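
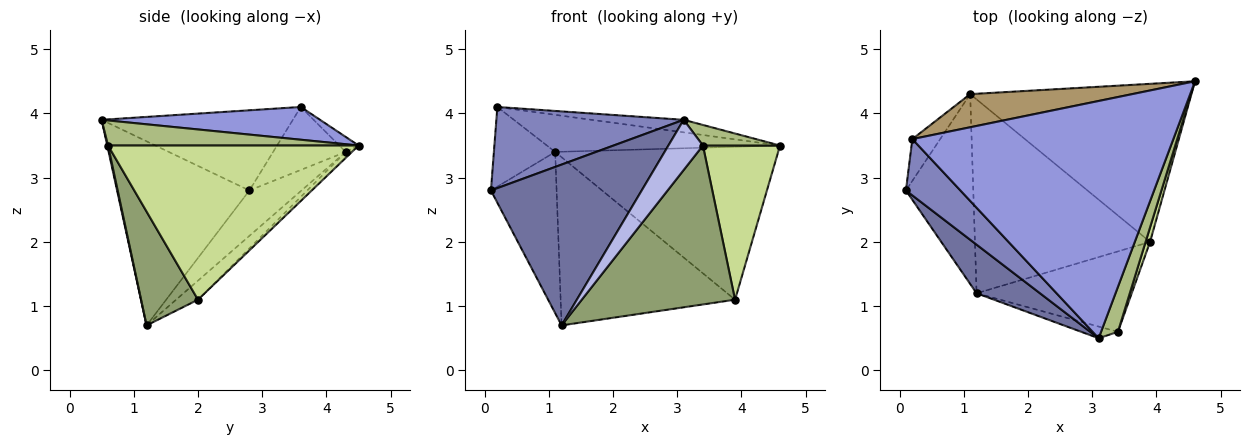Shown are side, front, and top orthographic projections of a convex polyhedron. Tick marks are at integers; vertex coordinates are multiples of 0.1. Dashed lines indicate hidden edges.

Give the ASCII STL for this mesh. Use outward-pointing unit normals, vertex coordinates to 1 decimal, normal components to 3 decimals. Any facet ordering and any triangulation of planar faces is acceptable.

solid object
 facet normal -0.643 -0.733 0.222
  outer loop
   vertex 1.2 1.2 0.7
   vertex 3.1 0.5 3.9
   vertex 0.1 2.8 2.8
  endloop
 endfacet
 facet normal -0.643 -0.629 0.437
  outer loop
   vertex 0.2 3.6 4.1
   vertex 0.1 2.8 2.8
   vertex 3.1 0.5 3.9
  endloop
 endfacet
 facet normal 0.124 0.052 0.991
  outer loop
   vertex 0.2 3.6 4.1
   vertex 3.1 0.5 3.9
   vertex 4.6 4.5 3.5
  endloop
 endfacet
 facet normal 0.023 -0.974 -0.226
  outer loop
   vertex 3.4 0.6 3.5
   vertex 3.1 0.5 3.9
   vertex 1.2 1.2 0.7
  endloop
 endfacet
 facet normal 0.314 -0.847 -0.429
  outer loop
   vertex 3.4 0.6 3.5
   vertex 1.2 1.2 0.7
   vertex 3.9 2.0 1.1
  endloop
 endfacet
 facet normal 0.804 -0.247 0.541
  outer loop
   vertex 3.4 0.6 3.5
   vertex 4.6 4.5 3.5
   vertex 3.1 0.5 3.9
  endloop
 endfacet
 facet normal 0.955 -0.294 0.028
  outer loop
   vertex 3.4 0.6 3.5
   vertex 3.9 2.0 1.1
   vertex 4.6 4.5 3.5
  endloop
 endfacet
 facet normal -0.724 0.611 -0.320
  outer loop
   vertex 1.1 4.3 3.4
   vertex 0.1 2.8 2.8
   vertex 0.2 3.6 4.1
  endloop
 endfacet
 facet normal -0.062 0.744 0.665
  outer loop
   vertex 1.1 4.3 3.4
   vertex 0.2 3.6 4.1
   vertex 4.6 4.5 3.5
  endloop
 endfacet
 facet normal -0.457 0.576 -0.678
  outer loop
   vertex 1.1 4.3 3.4
   vertex 1.2 1.2 0.7
   vertex 0.1 2.8 2.8
  endloop
 endfacet
 facet normal -0.019 0.695 -0.719
  outer loop
   vertex 1.1 4.3 3.4
   vertex 4.6 4.5 3.5
   vertex 3.9 2.0 1.1
  endloop
 endfacet
 facet normal -0.082 0.653 -0.753
  outer loop
   vertex 1.1 4.3 3.4
   vertex 3.9 2.0 1.1
   vertex 1.2 1.2 0.7
  endloop
 endfacet
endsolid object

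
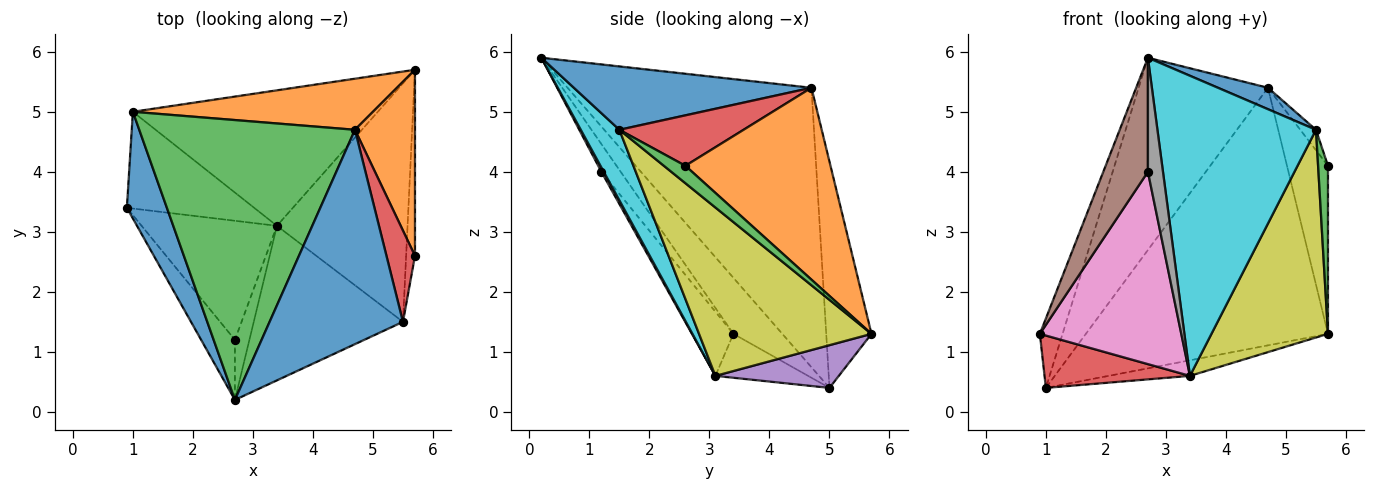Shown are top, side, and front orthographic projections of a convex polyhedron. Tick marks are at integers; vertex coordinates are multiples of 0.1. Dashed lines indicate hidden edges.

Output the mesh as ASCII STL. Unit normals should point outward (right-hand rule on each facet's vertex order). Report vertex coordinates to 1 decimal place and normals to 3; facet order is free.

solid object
 facet normal -0.761 0.353 0.544
  outer loop
   vertex 1.0 5.0 0.4
   vertex 0.9 3.4 1.3
   vertex 2.7 0.2 5.9
  endloop
 endfacet
 facet normal -0.180 0.965 0.191
  outer loop
   vertex 4.7 4.7 5.4
   vertex 5.7 5.7 1.3
   vertex 1.0 5.0 0.4
  endloop
 endfacet
 facet normal -0.730 0.387 0.563
  outer loop
   vertex 4.7 4.7 5.4
   vertex 1.0 5.0 0.4
   vertex 2.7 0.2 5.9
  endloop
 endfacet
 facet normal -0.290 -0.455 -0.842
  outer loop
   vertex 3.4 3.1 0.6
   vertex 0.9 3.4 1.3
   vertex 1.0 5.0 0.4
  endloop
 endfacet
 facet normal 0.171 0.113 -0.979
  outer loop
   vertex 3.4 3.1 0.6
   vertex 1.0 5.0 0.4
   vertex 5.7 5.7 1.3
  endloop
 endfacet
 facet normal -0.358 -0.826 -0.435
  outer loop
   vertex 2.7 1.2 4.0
   vertex 2.7 0.2 5.9
   vertex 0.9 3.4 1.3
  endloop
 endfacet
 facet normal -0.242 -0.825 -0.511
  outer loop
   vertex 2.7 1.2 4.0
   vertex 0.9 3.4 1.3
   vertex 3.4 3.1 0.6
  endloop
 endfacet
 facet normal 0.138 -0.876 -0.461
  outer loop
   vertex 2.7 1.2 4.0
   vertex 3.4 3.1 0.6
   vertex 2.7 0.2 5.9
  endloop
 endfacet
 facet normal 0.697 -0.471 -0.541
  outer loop
   vertex 5.5 1.5 4.7
   vertex 3.4 3.1 0.6
   vertex 5.7 5.7 1.3
  endloop
 endfacet
 facet normal 0.212 -0.869 -0.447
  outer loop
   vertex 5.5 1.5 4.7
   vertex 2.7 0.2 5.9
   vertex 3.4 3.1 0.6
  endloop
 endfacet
 facet normal 0.427 -0.090 0.900
  outer loop
   vertex 5.5 1.5 4.7
   vertex 4.7 4.7 5.4
   vertex 2.7 0.2 5.9
  endloop
 endfacet
 facet normal 0.921 0.260 0.288
  outer loop
   vertex 5.7 2.6 4.1
   vertex 5.7 5.7 1.3
   vertex 4.7 4.7 5.4
  endloop
 endfacet
 facet normal 0.825 -0.379 -0.419
  outer loop
   vertex 5.7 2.6 4.1
   vertex 5.5 1.5 4.7
   vertex 5.7 5.7 1.3
  endloop
 endfacet
 facet normal 0.865 0.109 0.489
  outer loop
   vertex 5.7 2.6 4.1
   vertex 4.7 4.7 5.4
   vertex 5.5 1.5 4.7
  endloop
 endfacet
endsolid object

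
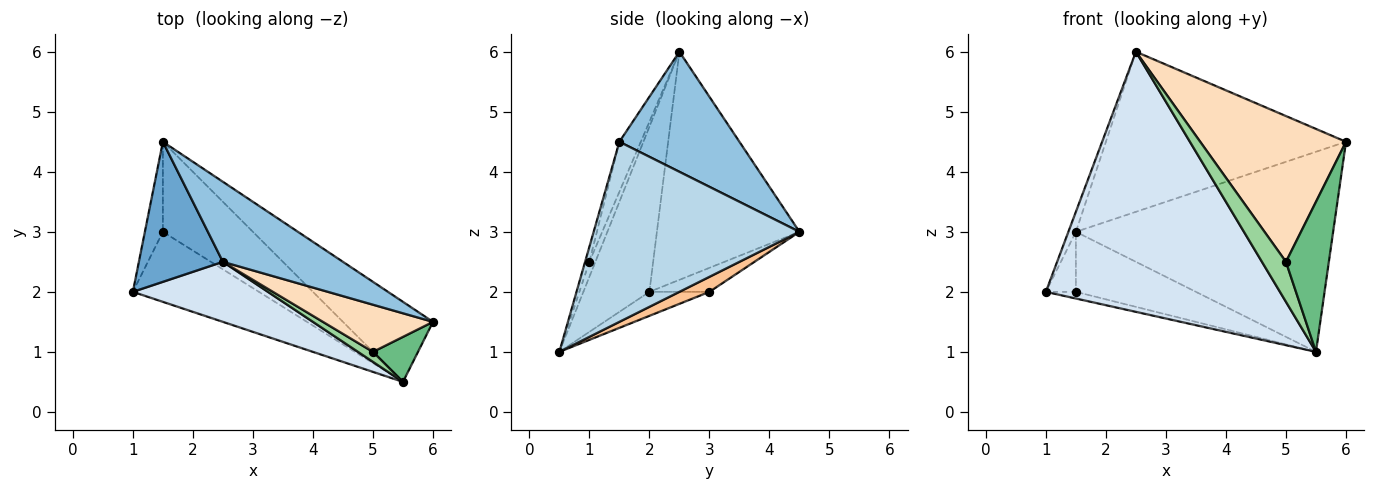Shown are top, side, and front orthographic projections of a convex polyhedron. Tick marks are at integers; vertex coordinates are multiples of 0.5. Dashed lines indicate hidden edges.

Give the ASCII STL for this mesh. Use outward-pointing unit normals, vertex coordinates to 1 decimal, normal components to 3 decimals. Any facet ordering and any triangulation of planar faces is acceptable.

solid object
 facet normal -0.937 0.049 0.345
  outer loop
   vertex 2.5 2.5 6.0
   vertex 1.5 4.5 3.0
   vertex 1.0 2.0 2.0
  endloop
 endfacet
 facet normal 0.408 0.816 0.408
  outer loop
   vertex 2.5 2.5 6.0
   vertex 6.0 1.5 4.5
   vertex 1.5 4.5 3.0
  endloop
 endfacet
 facet normal 0.596 0.745 -0.298
  outer loop
   vertex 5.5 0.5 1.0
   vertex 1.5 4.5 3.0
   vertex 6.0 1.5 4.5
  endloop
 endfacet
 facet normal -0.265 -0.940 0.217
  outer loop
   vertex 5.5 0.5 1.0
   vertex 2.5 2.5 6.0
   vertex 1.0 2.0 2.0
  endloop
 endfacet
 facet normal -0.743 0.371 -0.557
  outer loop
   vertex 1.5 3.0 2.0
   vertex 1.0 2.0 2.0
   vertex 1.5 4.5 3.0
  endloop
 endfacet
 facet normal -0.186 0.093 -0.978
  outer loop
   vertex 1.5 3.0 2.0
   vertex 5.5 0.5 1.0
   vertex 1.0 2.0 2.0
  endloop
 endfacet
 facet normal 0.137 0.549 -0.824
  outer loop
   vertex 1.5 3.0 2.0
   vertex 1.5 4.5 3.0
   vertex 5.5 0.5 1.0
  endloop
 endfacet
 facet normal -0.139 -0.942 0.305
  outer loop
   vertex 5.0 1.0 2.5
   vertex 6.0 1.5 4.5
   vertex 2.5 2.5 6.0
  endloop
 endfacet
 facet normal -0.095 -0.953 0.286
  outer loop
   vertex 5.0 1.0 2.5
   vertex 5.5 0.5 1.0
   vertex 6.0 1.5 4.5
  endloop
 endfacet
 facet normal -0.236 -0.943 0.236
  outer loop
   vertex 5.0 1.0 2.5
   vertex 2.5 2.5 6.0
   vertex 5.5 0.5 1.0
  endloop
 endfacet
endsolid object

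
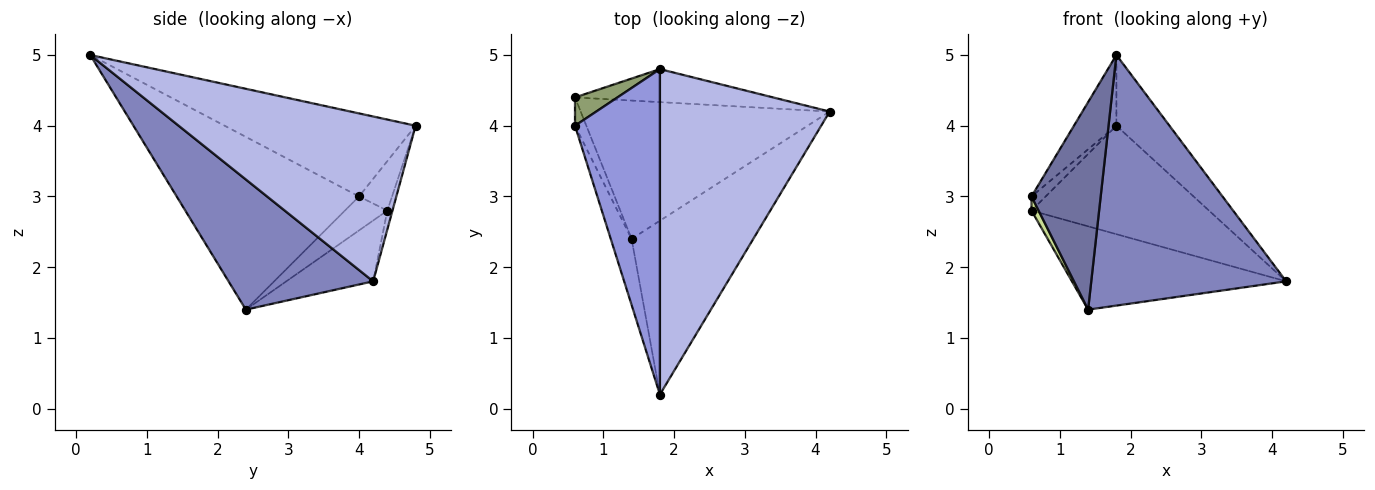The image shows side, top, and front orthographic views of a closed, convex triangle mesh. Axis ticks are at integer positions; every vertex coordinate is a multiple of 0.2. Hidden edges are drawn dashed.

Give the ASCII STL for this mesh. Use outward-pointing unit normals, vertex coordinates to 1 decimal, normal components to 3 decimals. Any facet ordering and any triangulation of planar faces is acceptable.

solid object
 facet normal -0.929 -0.352 -0.112
  outer loop
   vertex 1.4 2.4 1.4
   vertex 1.8 0.2 5.0
   vertex 0.6 4.0 3.0
  endloop
 endfacet
 facet normal 0.521 -0.702 -0.487
  outer loop
   vertex 1.4 2.4 1.4
   vertex 4.2 4.2 1.8
   vertex 1.8 0.2 5.0
  endloop
 endfacet
 facet normal -0.691 0.154 0.706
  outer loop
   vertex 1.8 4.8 4.0
   vertex 0.6 4.0 3.0
   vertex 1.8 0.2 5.0
  endloop
 endfacet
 facet normal 0.688 0.154 0.709
  outer loop
   vertex 1.8 4.8 4.0
   vertex 1.8 0.2 5.0
   vertex 4.2 4.2 1.8
  endloop
 endfacet
 facet normal -0.722 0.309 0.619
  outer loop
   vertex 0.6 4.4 2.8
   vertex 0.6 4.0 3.0
   vertex 1.8 4.8 4.0
  endloop
 endfacet
 facet normal -0.028 0.956 -0.291
  outer loop
   vertex 0.6 4.4 2.8
   vertex 1.8 4.8 4.0
   vertex 4.2 4.2 1.8
  endloop
 endfacet
 facet normal -0.937 -0.156 -0.312
  outer loop
   vertex 0.6 4.4 2.8
   vertex 1.4 2.4 1.4
   vertex 0.6 4.0 3.0
  endloop
 endfacet
 facet normal -0.205 0.505 -0.838
  outer loop
   vertex 0.6 4.4 2.8
   vertex 4.2 4.2 1.8
   vertex 1.4 2.4 1.4
  endloop
 endfacet
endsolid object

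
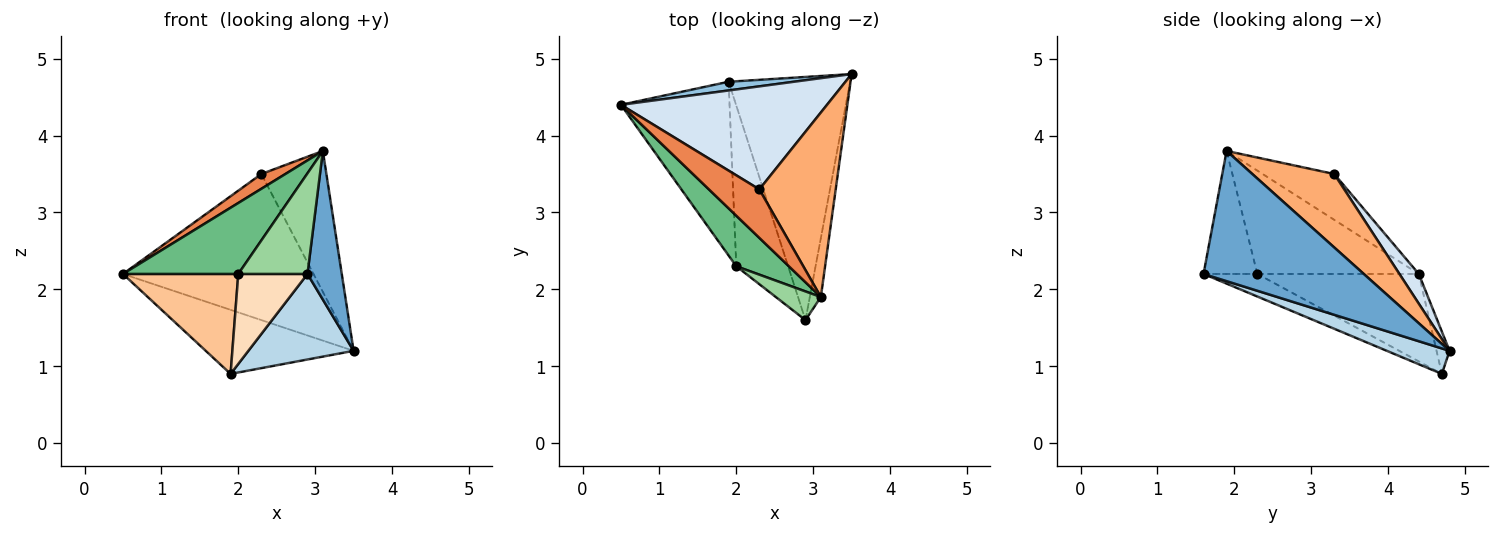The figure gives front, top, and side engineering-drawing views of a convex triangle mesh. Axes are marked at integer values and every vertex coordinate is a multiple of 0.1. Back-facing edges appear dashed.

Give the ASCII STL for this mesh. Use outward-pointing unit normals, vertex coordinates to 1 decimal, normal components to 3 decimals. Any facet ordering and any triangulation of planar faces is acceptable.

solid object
 facet normal 0.975 -0.209 -0.083
  outer loop
   vertex 3.1 1.9 3.8
   vertex 2.9 1.6 2.2
   vertex 3.5 4.8 1.2
  endloop
 endfacet
 facet normal -0.087 0.987 0.134
  outer loop
   vertex 1.9 4.7 0.9
   vertex 0.5 4.4 2.2
   vertex 3.5 4.8 1.2
  endloop
 endfacet
 facet normal 0.194 -0.326 -0.925
  outer loop
   vertex 1.9 4.7 0.9
   vertex 3.5 4.8 1.2
   vertex 2.9 1.6 2.2
  endloop
 endfacet
 facet normal 0.083 0.814 0.574
  outer loop
   vertex 2.3 3.3 3.5
   vertex 3.5 4.8 1.2
   vertex 0.5 4.4 2.2
  endloop
 endfacet
 facet normal -0.656 -0.220 0.722
  outer loop
   vertex 2.3 3.3 3.5
   vertex 0.5 4.4 2.2
   vertex 3.1 1.9 3.8
  endloop
 endfacet
 facet normal 0.607 0.482 0.631
  outer loop
   vertex 2.3 3.3 3.5
   vertex 3.1 1.9 3.8
   vertex 3.5 4.8 1.2
  endloop
 endfacet
 facet normal -0.572 -0.409 -0.711
  outer loop
   vertex 2.0 2.3 2.2
   vertex 0.5 4.4 2.2
   vertex 1.9 4.7 0.9
  endloop
 endfacet
 facet normal -0.355 -0.457 -0.816
  outer loop
   vertex 2.0 2.3 2.2
   vertex 1.9 4.7 0.9
   vertex 2.9 1.6 2.2
  endloop
 endfacet
 facet normal -0.752 -0.537 0.383
  outer loop
   vertex 2.0 2.3 2.2
   vertex 3.1 1.9 3.8
   vertex 0.5 4.4 2.2
  endloop
 endfacet
 facet normal -0.599 -0.770 0.219
  outer loop
   vertex 2.0 2.3 2.2
   vertex 2.9 1.6 2.2
   vertex 3.1 1.9 3.8
  endloop
 endfacet
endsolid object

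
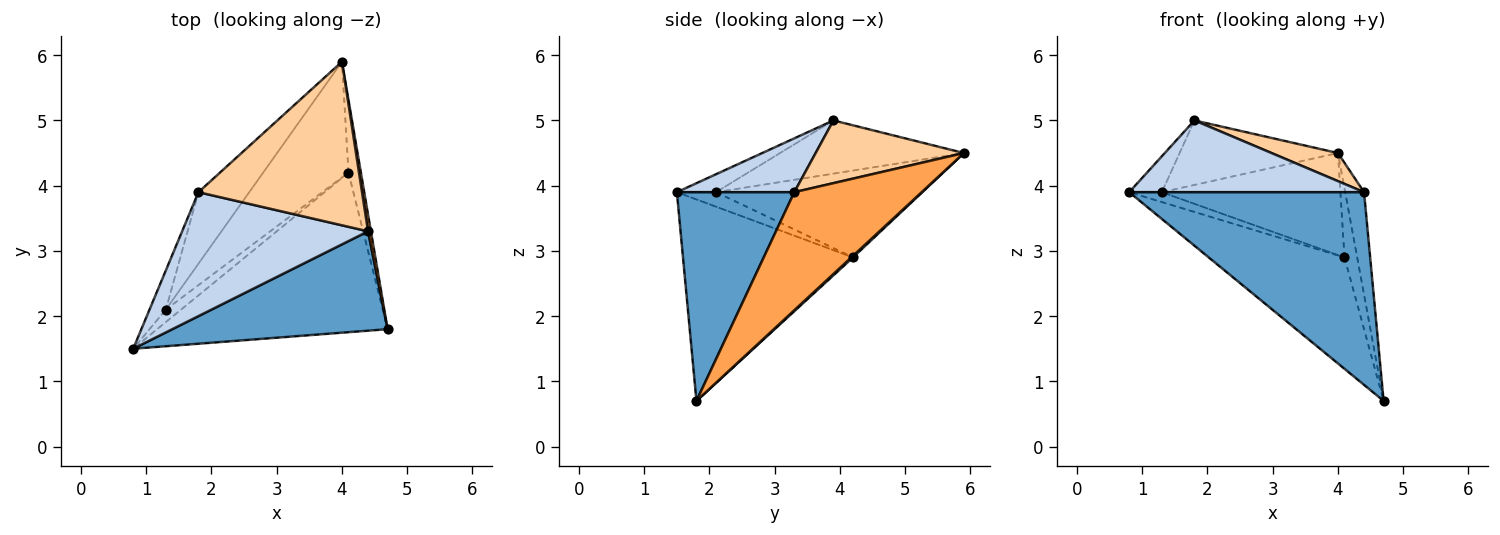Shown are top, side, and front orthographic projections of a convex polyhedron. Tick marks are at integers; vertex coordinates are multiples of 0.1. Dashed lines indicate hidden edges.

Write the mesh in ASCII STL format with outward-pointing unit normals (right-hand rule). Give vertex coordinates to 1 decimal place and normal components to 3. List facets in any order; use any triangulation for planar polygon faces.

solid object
 facet normal 0.406 -0.812 0.419
  outer loop
   vertex 4.4 3.3 3.9
   vertex 0.8 1.5 3.9
   vertex 4.7 1.8 0.7
  endloop
 endfacet
 facet normal 0.243 -0.486 0.839
  outer loop
   vertex 4.4 3.3 3.9
   vertex 1.8 3.9 5.0
   vertex 0.8 1.5 3.9
  endloop
 endfacet
 facet normal 0.989 0.147 0.024
  outer loop
   vertex 4.4 3.3 3.9
   vertex 4.7 1.8 0.7
   vertex 4.0 5.9 4.5
  endloop
 endfacet
 facet normal 0.354 -0.158 0.922
  outer loop
   vertex 4.4 3.3 3.9
   vertex 4.0 5.9 4.5
   vertex 1.8 3.9 5.0
  endloop
 endfacet
 facet normal -0.583 0.465 -0.666
  outer loop
   vertex 4.1 4.2 2.9
   vertex 4.7 1.8 0.7
   vertex 0.8 1.5 3.9
  endloop
 endfacet
 facet normal 0.093 0.685 -0.722
  outer loop
   vertex 4.1 4.2 2.9
   vertex 4.0 5.9 4.5
   vertex 4.7 1.8 0.7
  endloop
 endfacet
 facet normal -0.598 0.498 -0.628
  outer loop
   vertex 1.3 2.1 3.9
   vertex 4.1 4.2 2.9
   vertex 0.8 1.5 3.9
  endloop
 endfacet
 facet normal -0.607 0.525 -0.596
  outer loop
   vertex 1.3 2.1 3.9
   vertex 4.0 5.9 4.5
   vertex 4.1 4.2 2.9
  endloop
 endfacet
 facet normal -0.630 0.525 -0.573
  outer loop
   vertex 1.3 2.1 3.9
   vertex 0.8 1.5 3.9
   vertex 1.8 3.9 5.0
  endloop
 endfacet
 facet normal -0.614 0.529 -0.586
  outer loop
   vertex 1.3 2.1 3.9
   vertex 1.8 3.9 5.0
   vertex 4.0 5.9 4.5
  endloop
 endfacet
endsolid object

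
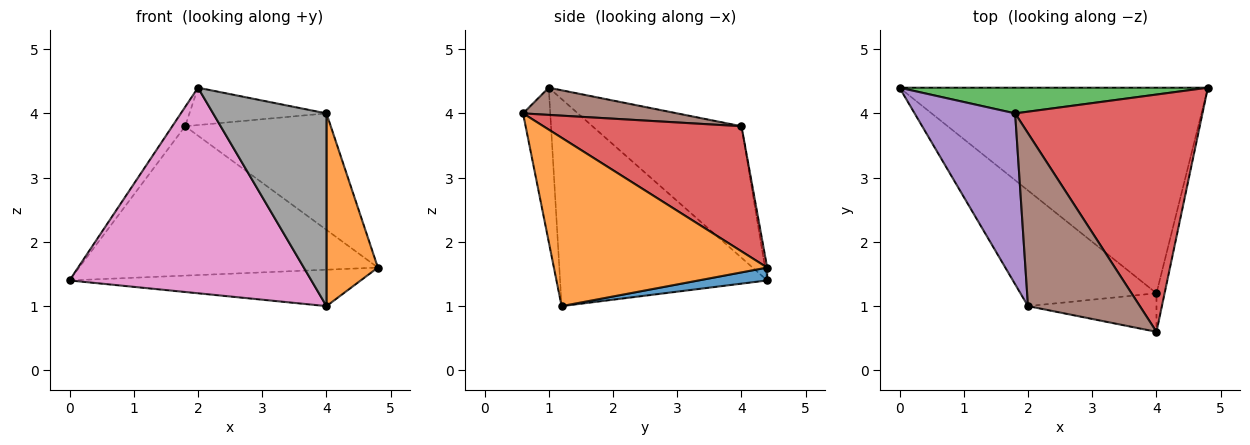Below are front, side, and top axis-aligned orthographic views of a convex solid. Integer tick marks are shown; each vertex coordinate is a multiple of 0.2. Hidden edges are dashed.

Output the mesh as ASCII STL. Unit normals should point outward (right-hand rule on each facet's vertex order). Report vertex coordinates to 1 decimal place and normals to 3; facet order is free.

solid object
 facet normal 0.041 0.174 -0.984
  outer loop
   vertex 4.0 1.2 1.0
   vertex 0.0 4.4 1.4
   vertex 4.8 4.4 1.6
  endloop
 endfacet
 facet normal 0.971 -0.234 -0.047
  outer loop
   vertex 4.0 1.2 1.0
   vertex 4.8 4.4 1.6
   vertex 4.0 0.6 4.0
  endloop
 endfacet
 facet normal -0.007 0.985 0.170
  outer loop
   vertex 1.8 4.0 3.8
   vertex 4.8 4.4 1.6
   vertex 0.0 4.4 1.4
  endloop
 endfacet
 facet normal 0.514 0.378 0.770
  outer loop
   vertex 1.8 4.0 3.8
   vertex 4.0 0.6 4.0
   vertex 4.8 4.4 1.6
  endloop
 endfacet
 facet normal -0.793 0.068 0.606
  outer loop
   vertex 2.0 1.0 4.4
   vertex 1.8 4.0 3.8
   vertex 0.0 4.4 1.4
  endloop
 endfacet
 facet normal 0.231 0.206 0.951
  outer loop
   vertex 2.0 1.0 4.4
   vertex 4.0 0.6 4.0
   vertex 1.8 4.0 3.8
  endloop
 endfacet
 facet normal -0.598 -0.699 -0.393
  outer loop
   vertex 2.0 1.0 4.4
   vertex 0.0 4.4 1.4
   vertex 4.0 1.2 1.0
  endloop
 endfacet
 facet normal -0.229 -0.955 -0.191
  outer loop
   vertex 2.0 1.0 4.4
   vertex 4.0 1.2 1.0
   vertex 4.0 0.6 4.0
  endloop
 endfacet
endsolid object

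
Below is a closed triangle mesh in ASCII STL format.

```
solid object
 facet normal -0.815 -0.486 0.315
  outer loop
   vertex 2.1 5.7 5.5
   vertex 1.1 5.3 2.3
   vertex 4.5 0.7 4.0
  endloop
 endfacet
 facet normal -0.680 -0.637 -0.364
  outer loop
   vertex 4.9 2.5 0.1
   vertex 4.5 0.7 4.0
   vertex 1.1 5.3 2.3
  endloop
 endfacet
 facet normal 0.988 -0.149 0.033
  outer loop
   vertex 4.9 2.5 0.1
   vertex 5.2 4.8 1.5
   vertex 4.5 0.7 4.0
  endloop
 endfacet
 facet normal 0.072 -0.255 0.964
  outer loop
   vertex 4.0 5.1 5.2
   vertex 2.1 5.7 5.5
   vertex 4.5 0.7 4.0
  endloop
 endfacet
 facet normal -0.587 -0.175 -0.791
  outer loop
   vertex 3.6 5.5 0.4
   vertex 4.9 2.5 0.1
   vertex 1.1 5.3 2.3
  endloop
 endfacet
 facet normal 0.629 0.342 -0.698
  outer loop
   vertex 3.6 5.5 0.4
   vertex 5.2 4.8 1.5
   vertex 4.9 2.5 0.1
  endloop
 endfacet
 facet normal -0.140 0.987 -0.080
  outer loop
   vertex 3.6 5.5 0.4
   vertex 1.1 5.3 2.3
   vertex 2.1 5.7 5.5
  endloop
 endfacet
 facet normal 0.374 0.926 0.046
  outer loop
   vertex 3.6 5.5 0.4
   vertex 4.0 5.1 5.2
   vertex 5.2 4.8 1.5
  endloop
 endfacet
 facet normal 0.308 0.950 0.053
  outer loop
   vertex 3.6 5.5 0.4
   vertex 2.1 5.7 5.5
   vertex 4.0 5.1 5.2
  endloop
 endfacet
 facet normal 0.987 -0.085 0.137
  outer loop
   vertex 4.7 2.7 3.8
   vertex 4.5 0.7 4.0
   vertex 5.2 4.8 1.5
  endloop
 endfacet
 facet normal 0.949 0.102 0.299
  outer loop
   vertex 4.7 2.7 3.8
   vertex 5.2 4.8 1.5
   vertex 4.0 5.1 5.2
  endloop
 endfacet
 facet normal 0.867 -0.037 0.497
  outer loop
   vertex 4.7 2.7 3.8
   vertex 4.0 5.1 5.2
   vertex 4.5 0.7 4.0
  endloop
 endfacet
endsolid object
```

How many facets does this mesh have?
12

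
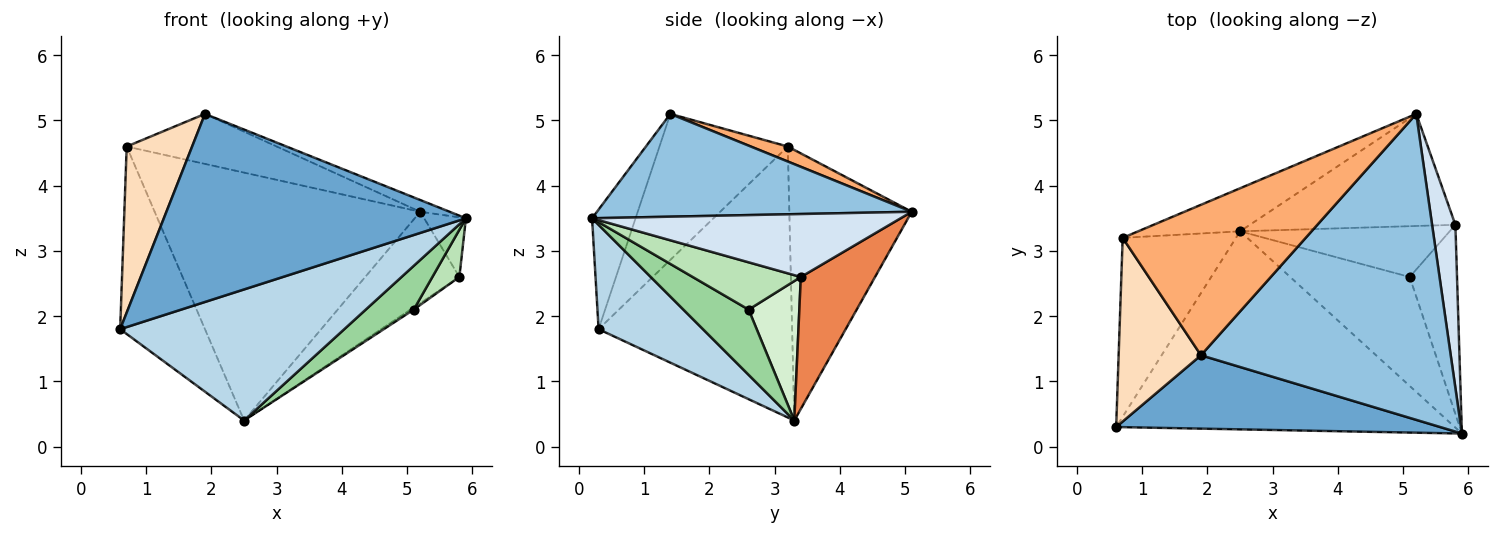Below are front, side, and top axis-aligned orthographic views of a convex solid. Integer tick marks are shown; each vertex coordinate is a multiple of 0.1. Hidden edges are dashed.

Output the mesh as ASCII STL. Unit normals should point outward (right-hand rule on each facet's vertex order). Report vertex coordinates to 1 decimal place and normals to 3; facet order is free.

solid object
 facet normal -0.133 -0.923 0.360
  outer loop
   vertex 1.9 1.4 5.1
   vertex 0.6 0.3 1.8
   vertex 5.9 0.2 3.5
  endloop
 endfacet
 facet normal 0.380 0.035 0.924
  outer loop
   vertex 1.9 1.4 5.1
   vertex 5.9 0.2 3.5
   vertex 5.2 5.1 3.6
  endloop
 endfacet
 facet normal 0.249 -0.535 -0.808
  outer loop
   vertex 2.5 3.3 0.4
   vertex 5.9 0.2 3.5
   vertex 0.6 0.3 1.8
  endloop
 endfacet
 facet normal 0.930 0.126 0.344
  outer loop
   vertex 5.8 3.4 2.6
   vertex 5.2 5.1 3.6
   vertex 5.9 0.2 3.5
  endloop
 endfacet
 facet normal 0.446 0.566 -0.694
  outer loop
   vertex 5.8 3.4 2.6
   vertex 2.5 3.3 0.4
   vertex 5.2 5.1 3.6
  endloop
 endfacet
 facet normal 0.077 0.314 0.946
  outer loop
   vertex 0.7 3.2 4.6
   vertex 1.9 1.4 5.1
   vertex 5.2 5.1 3.6
  endloop
 endfacet
 facet normal -0.413 0.897 -0.156
  outer loop
   vertex 0.7 3.2 4.6
   vertex 5.2 5.1 3.6
   vertex 2.5 3.3 0.4
  endloop
 endfacet
 facet normal -0.796 -0.406 0.449
  outer loop
   vertex 0.7 3.2 4.6
   vertex 0.6 0.3 1.8
   vertex 1.9 1.4 5.1
  endloop
 endfacet
 facet normal -0.855 0.375 -0.358
  outer loop
   vertex 0.7 3.2 4.6
   vertex 2.5 3.3 0.4
   vertex 0.6 0.3 1.8
  endloop
 endfacet
 facet normal 0.452 -0.332 -0.828
  outer loop
   vertex 5.1 2.6 2.1
   vertex 5.9 0.2 3.5
   vertex 2.5 3.3 0.4
  endloop
 endfacet
 facet normal 0.696 -0.174 -0.696
  outer loop
   vertex 5.1 2.6 2.1
   vertex 5.8 3.4 2.6
   vertex 5.9 0.2 3.5
  endloop
 endfacet
 facet normal 0.554 0.036 -0.832
  outer loop
   vertex 5.1 2.6 2.1
   vertex 2.5 3.3 0.4
   vertex 5.8 3.4 2.6
  endloop
 endfacet
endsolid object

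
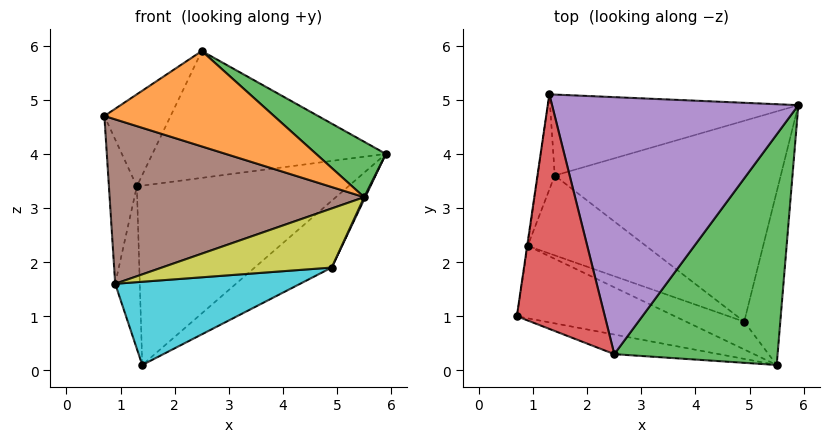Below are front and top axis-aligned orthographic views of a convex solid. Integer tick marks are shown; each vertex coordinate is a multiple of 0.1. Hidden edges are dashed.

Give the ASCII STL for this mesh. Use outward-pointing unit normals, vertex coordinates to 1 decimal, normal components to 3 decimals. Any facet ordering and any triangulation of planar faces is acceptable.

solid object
 facet normal 0.093 0.907 -0.410
  outer loop
   vertex 1.3 5.1 3.4
   vertex 5.9 4.9 4.0
   vertex 1.4 3.6 0.1
  endloop
 endfacet
 facet normal -0.239 -0.951 -0.196
  outer loop
   vertex 2.5 0.3 5.9
   vertex 0.7 1.0 4.7
   vertex 5.5 0.1 3.2
  endloop
 endfacet
 facet normal 0.652 -0.177 0.737
  outer loop
   vertex 2.5 0.3 5.9
   vertex 5.5 0.1 3.2
   vertex 5.9 4.9 4.0
  endloop
 endfacet
 facet normal -0.432 0.329 0.840
  outer loop
   vertex 2.5 0.3 5.9
   vertex 1.3 5.1 3.4
   vertex 0.7 1.0 4.7
  endloop
 endfacet
 facet normal -0.097 0.441 0.892
  outer loop
   vertex 2.5 0.3 5.9
   vertex 5.9 4.9 4.0
   vertex 1.3 5.1 3.4
  endloop
 endfacet
 facet normal -0.285 -0.877 -0.386
  outer loop
   vertex 0.9 2.3 1.6
   vertex 5.5 0.1 3.2
   vertex 0.7 1.0 4.7
  endloop
 endfacet
 facet normal -0.990 0.144 -0.004
  outer loop
   vertex 0.9 2.3 1.6
   vertex 0.7 1.0 4.7
   vertex 1.3 5.1 3.4
  endloop
 endfacet
 facet normal -0.966 0.222 -0.130
  outer loop
   vertex 0.9 2.3 1.6
   vertex 1.3 5.1 3.4
   vertex 1.4 3.6 0.1
  endloop
 endfacet
 facet normal -0.274 -0.870 -0.409
  outer loop
   vertex 4.9 0.9 1.9
   vertex 5.5 0.1 3.2
   vertex 0.9 2.3 1.6
  endloop
 endfacet
 facet normal -0.197 -0.708 -0.679
  outer loop
   vertex 4.9 0.9 1.9
   vertex 0.9 2.3 1.6
   vertex 1.4 3.6 0.1
  endloop
 endfacet
 facet normal 0.907 -0.005 -0.422
  outer loop
   vertex 4.9 0.9 1.9
   vertex 5.9 4.9 4.0
   vertex 5.5 0.1 3.2
  endloop
 endfacet
 facet normal 0.590 0.255 -0.766
  outer loop
   vertex 4.9 0.9 1.9
   vertex 1.4 3.6 0.1
   vertex 5.9 4.9 4.0
  endloop
 endfacet
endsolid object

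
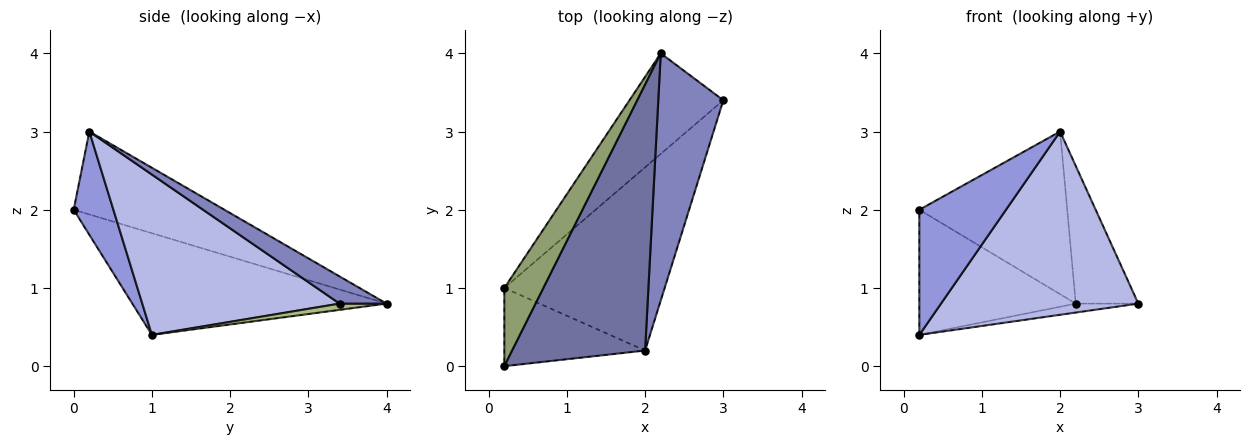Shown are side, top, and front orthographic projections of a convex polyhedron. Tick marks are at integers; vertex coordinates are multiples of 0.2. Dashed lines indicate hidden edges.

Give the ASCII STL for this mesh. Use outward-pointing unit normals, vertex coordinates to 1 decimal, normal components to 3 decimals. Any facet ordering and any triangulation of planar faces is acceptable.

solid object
 facet normal -0.470 0.461 0.753
  outer loop
   vertex 2.2 4.0 0.8
   vertex 0.2 0.0 2.0
   vertex 2.0 0.2 3.0
  endloop
 endfacet
 facet normal 0.343 0.457 0.821
  outer loop
   vertex 2.2 4.0 0.8
   vertex 2.0 0.2 3.0
   vertex 3.0 3.4 0.8
  endloop
 endfacet
 facet normal 0.362 -0.790 -0.494
  outer loop
   vertex 0.2 1.0 0.4
   vertex 2.0 0.2 3.0
   vertex 0.2 0.0 2.0
  endloop
 endfacet
 facet normal 0.577 -0.577 -0.577
  outer loop
   vertex 0.2 1.0 0.4
   vertex 3.0 3.4 0.8
   vertex 2.0 0.2 3.0
  endloop
 endfacet
 facet normal -0.809 0.498 0.311
  outer loop
   vertex 0.2 1.0 0.4
   vertex 0.2 0.0 2.0
   vertex 2.2 4.0 0.8
  endloop
 endfacet
 facet normal 0.066 0.088 -0.994
  outer loop
   vertex 0.2 1.0 0.4
   vertex 2.2 4.0 0.8
   vertex 3.0 3.4 0.8
  endloop
 endfacet
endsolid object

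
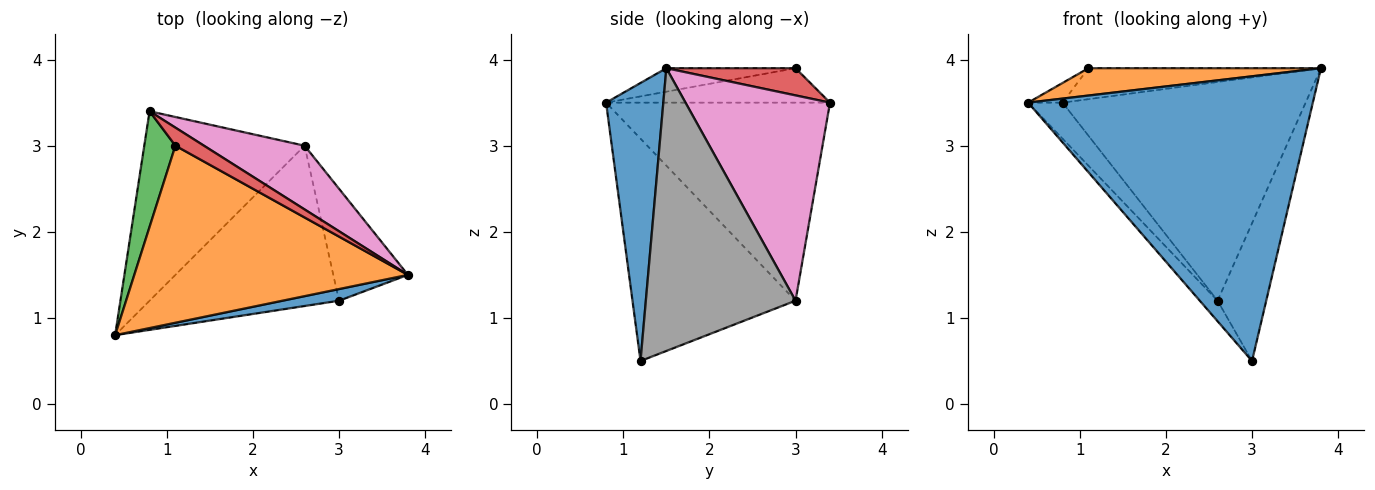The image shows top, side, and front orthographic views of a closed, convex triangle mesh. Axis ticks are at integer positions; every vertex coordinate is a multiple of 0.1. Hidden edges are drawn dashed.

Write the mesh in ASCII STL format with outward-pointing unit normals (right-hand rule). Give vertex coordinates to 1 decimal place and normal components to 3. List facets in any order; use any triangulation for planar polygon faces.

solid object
 facet normal 0.197 -0.980 0.040
  outer loop
   vertex 3.0 1.2 0.5
   vertex 3.8 1.5 3.9
   vertex 0.4 0.8 3.5
  endloop
 endfacet
 facet normal -0.085 -0.152 0.985
  outer loop
   vertex 1.1 3.0 3.9
   vertex 0.4 0.8 3.5
   vertex 3.8 1.5 3.9
  endloop
 endfacet
 facet normal -0.737 0.113 0.666
  outer loop
   vertex 1.1 3.0 3.9
   vertex 0.8 3.4 3.5
   vertex 0.4 0.8 3.5
  endloop
 endfacet
 facet normal 0.433 0.779 0.454
  outer loop
   vertex 1.1 3.0 3.9
   vertex 3.8 1.5 3.9
   vertex 0.8 3.4 3.5
  endloop
 endfacet
 facet normal -0.772 0.119 -0.625
  outer loop
   vertex 2.6 3.0 1.2
   vertex 0.4 0.8 3.5
   vertex 0.8 3.4 3.5
  endloop
 endfacet
 facet normal -0.759 0.083 -0.646
  outer loop
   vertex 2.6 3.0 1.2
   vertex 3.0 1.2 0.5
   vertex 0.4 0.8 3.5
  endloop
 endfacet
 facet normal 0.496 0.834 0.243
  outer loop
   vertex 2.6 3.0 1.2
   vertex 0.8 3.4 3.5
   vertex 3.8 1.5 3.9
  endloop
 endfacet
 facet normal 0.922 0.300 -0.243
  outer loop
   vertex 2.6 3.0 1.2
   vertex 3.8 1.5 3.9
   vertex 3.0 1.2 0.5
  endloop
 endfacet
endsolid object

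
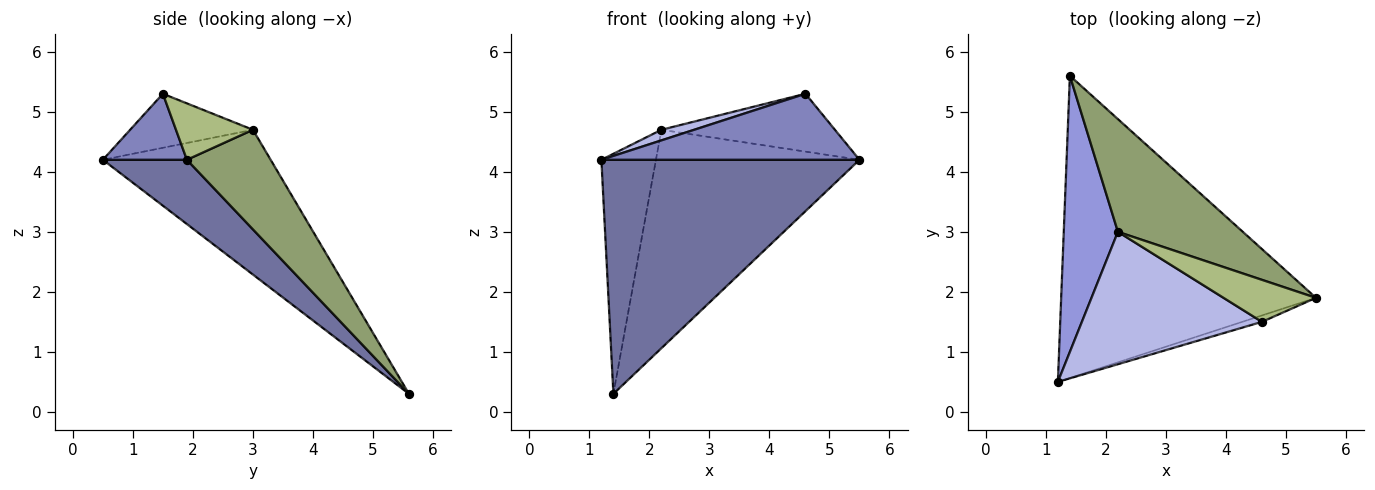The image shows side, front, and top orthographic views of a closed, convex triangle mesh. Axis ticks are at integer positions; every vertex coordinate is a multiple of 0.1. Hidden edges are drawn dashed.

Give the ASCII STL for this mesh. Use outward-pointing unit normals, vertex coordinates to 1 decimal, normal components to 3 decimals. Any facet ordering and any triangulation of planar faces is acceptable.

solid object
 facet normal 0.196 -0.601 -0.775
  outer loop
   vertex 1.4 5.6 0.3
   vertex 5.5 1.9 4.2
   vertex 1.2 0.5 4.2
  endloop
 endfacet
 facet normal 0.308 -0.947 -0.092
  outer loop
   vertex 4.6 1.5 5.3
   vertex 1.2 0.5 4.2
   vertex 5.5 1.9 4.2
  endloop
 endfacet
 facet normal -0.896 0.291 0.335
  outer loop
   vertex 2.2 3.0 4.7
   vertex 1.4 5.6 0.3
   vertex 1.2 0.5 4.2
  endloop
 endfacet
 facet normal -0.287 -0.076 0.955
  outer loop
   vertex 2.2 3.0 4.7
   vertex 1.2 0.5 4.2
   vertex 4.6 1.5 5.3
  endloop
 endfacet
 facet normal 0.343 0.835 0.431
  outer loop
   vertex 2.2 3.0 4.7
   vertex 5.5 1.9 4.2
   vertex 1.4 5.6 0.3
  endloop
 endfacet
 facet normal 0.338 0.762 0.553
  outer loop
   vertex 2.2 3.0 4.7
   vertex 4.6 1.5 5.3
   vertex 5.5 1.9 4.2
  endloop
 endfacet
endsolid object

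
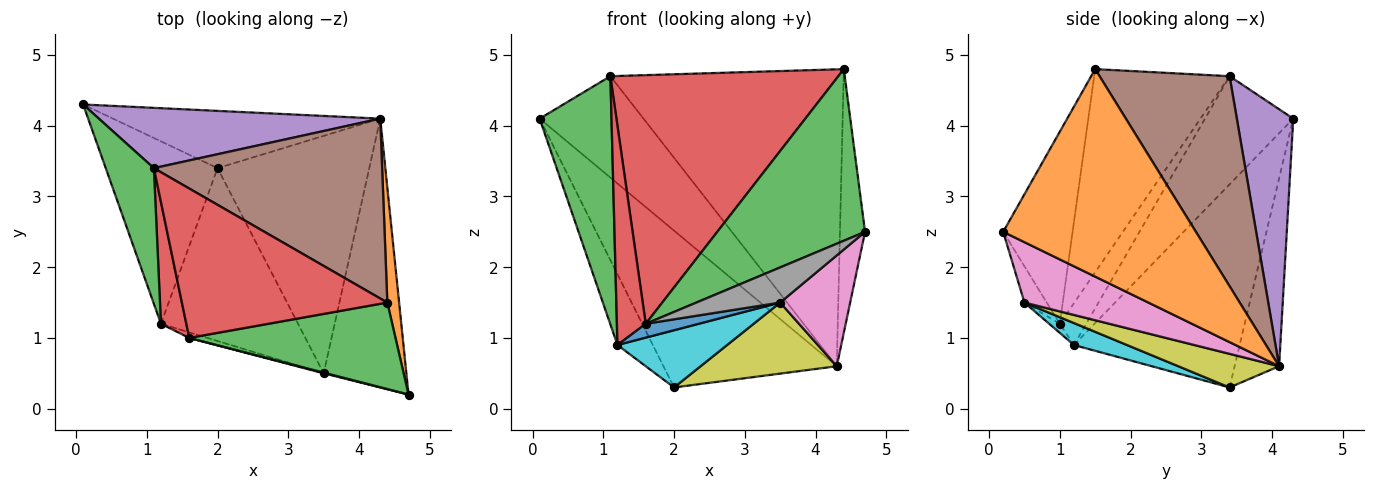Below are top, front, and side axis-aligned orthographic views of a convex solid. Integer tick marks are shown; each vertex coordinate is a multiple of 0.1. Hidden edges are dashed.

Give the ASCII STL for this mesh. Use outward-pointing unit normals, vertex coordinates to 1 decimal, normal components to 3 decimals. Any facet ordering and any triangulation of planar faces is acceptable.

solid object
 facet normal -0.234 0.913 -0.333
  outer loop
   vertex 4.3 4.1 0.6
   vertex 2.0 3.4 0.3
   vertex 0.1 4.3 4.1
  endloop
 endfacet
 facet normal 0.990 0.129 0.056
  outer loop
   vertex 4.3 4.1 0.6
   vertex 4.4 1.5 4.8
   vertex 4.7 0.2 2.5
  endloop
 endfacet
 facet normal -0.387 -0.824 0.415
  outer loop
   vertex 1.6 1.0 1.2
   vertex 4.7 0.2 2.5
   vertex 4.4 1.5 4.8
  endloop
 endfacet
 facet normal -0.454 -0.764 0.459
  outer loop
   vertex 1.1 3.4 4.7
   vertex 1.6 1.0 1.2
   vertex 4.4 1.5 4.8
  endloop
 endfacet
 facet normal 0.423 0.779 0.463
  outer loop
   vertex 1.1 3.4 4.7
   vertex 4.3 4.1 0.6
   vertex 0.1 4.3 4.1
  endloop
 endfacet
 facet normal 0.430 0.772 0.468
  outer loop
   vertex 1.1 3.4 4.7
   vertex 4.4 1.5 4.8
   vertex 4.3 4.1 0.6
  endloop
 endfacet
 facet normal 0.560 -0.316 -0.766
  outer loop
   vertex 3.5 0.5 1.5
   vertex 4.3 4.1 0.6
   vertex 4.7 0.2 2.5
  endloop
 endfacet
 facet normal -0.257 -0.966 0.019
  outer loop
   vertex 3.5 0.5 1.5
   vertex 4.7 0.2 2.5
   vertex 1.6 1.0 1.2
  endloop
 endfacet
 facet normal 0.208 -0.280 -0.937
  outer loop
   vertex 3.5 0.5 1.5
   vertex 2.0 3.4 0.3
   vertex 4.3 4.1 0.6
  endloop
 endfacet
 facet normal 0.150 -0.311 -0.939
  outer loop
   vertex 1.2 1.2 0.9
   vertex 2.0 3.4 0.3
   vertex 3.5 0.5 1.5
  endloop
 endfacet
 facet normal -0.183 -0.913 -0.365
  outer loop
   vertex 1.2 1.2 0.9
   vertex 3.5 0.5 1.5
   vertex 1.6 1.0 1.2
  endloop
 endfacet
 facet normal -0.861 0.184 -0.474
  outer loop
   vertex 1.2 1.2 0.9
   vertex 0.1 4.3 4.1
   vertex 2.0 3.4 0.3
  endloop
 endfacet
 facet normal -0.733 -0.597 0.326
  outer loop
   vertex 1.2 1.2 0.9
   vertex 1.1 3.4 4.7
   vertex 0.1 4.3 4.1
  endloop
 endfacet
 facet normal -0.625 -0.682 0.379
  outer loop
   vertex 1.2 1.2 0.9
   vertex 1.6 1.0 1.2
   vertex 1.1 3.4 4.7
  endloop
 endfacet
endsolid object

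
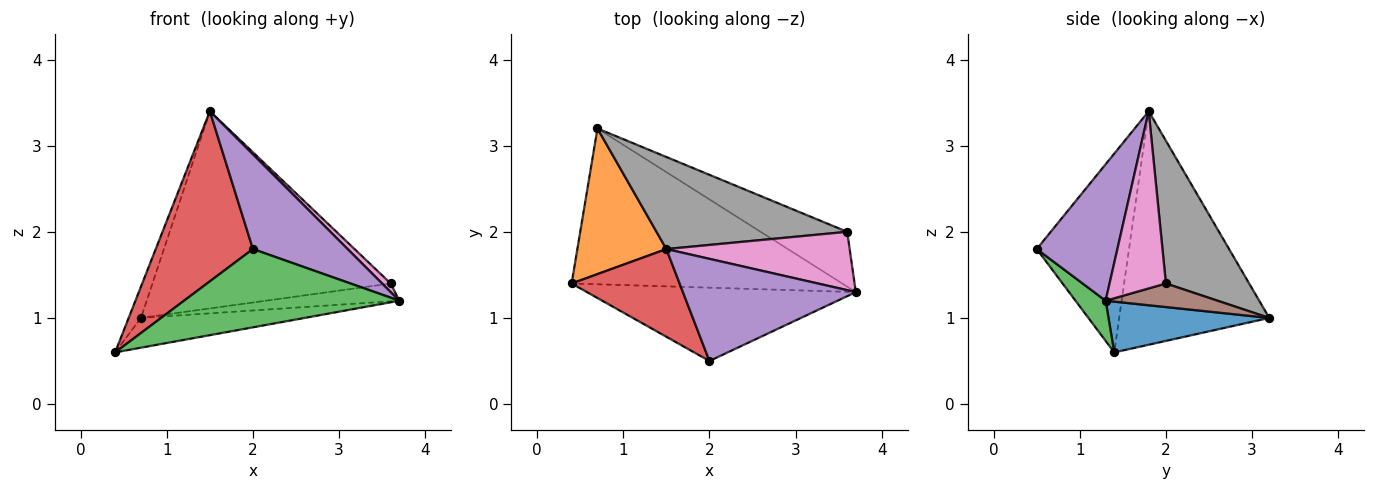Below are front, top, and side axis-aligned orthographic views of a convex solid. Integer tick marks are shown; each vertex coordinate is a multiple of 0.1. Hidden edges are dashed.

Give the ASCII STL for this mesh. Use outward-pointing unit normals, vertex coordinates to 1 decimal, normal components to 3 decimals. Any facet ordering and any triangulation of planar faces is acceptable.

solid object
 facet normal 0.181 0.184 -0.966
  outer loop
   vertex 0.7 3.2 1.0
   vertex 3.7 1.3 1.2
   vertex 0.4 1.4 0.6
  endloop
 endfacet
 facet normal -0.932 0.076 0.355
  outer loop
   vertex 1.5 1.8 3.4
   vertex 0.7 3.2 1.0
   vertex 0.4 1.4 0.6
  endloop
 endfacet
 facet normal 0.102 -0.726 -0.680
  outer loop
   vertex 2.0 0.5 1.8
   vertex 0.4 1.4 0.6
   vertex 3.7 1.3 1.2
  endloop
 endfacet
 facet normal -0.645 -0.679 0.350
  outer loop
   vertex 2.0 0.5 1.8
   vertex 1.5 1.8 3.4
   vertex 0.4 1.4 0.6
  endloop
 endfacet
 facet normal 0.501 -0.588 0.635
  outer loop
   vertex 2.0 0.5 1.8
   vertex 3.7 1.3 1.2
   vertex 1.5 1.8 3.4
  endloop
 endfacet
 facet normal 0.251 0.299 -0.921
  outer loop
   vertex 3.6 2.0 1.4
   vertex 3.7 1.3 1.2
   vertex 0.7 3.2 1.0
  endloop
 endfacet
 facet normal 0.691 -0.106 0.715
  outer loop
   vertex 3.6 2.0 1.4
   vertex 1.5 1.8 3.4
   vertex 3.7 1.3 1.2
  endloop
 endfacet
 facet normal 0.302 0.864 0.403
  outer loop
   vertex 3.6 2.0 1.4
   vertex 0.7 3.2 1.0
   vertex 1.5 1.8 3.4
  endloop
 endfacet
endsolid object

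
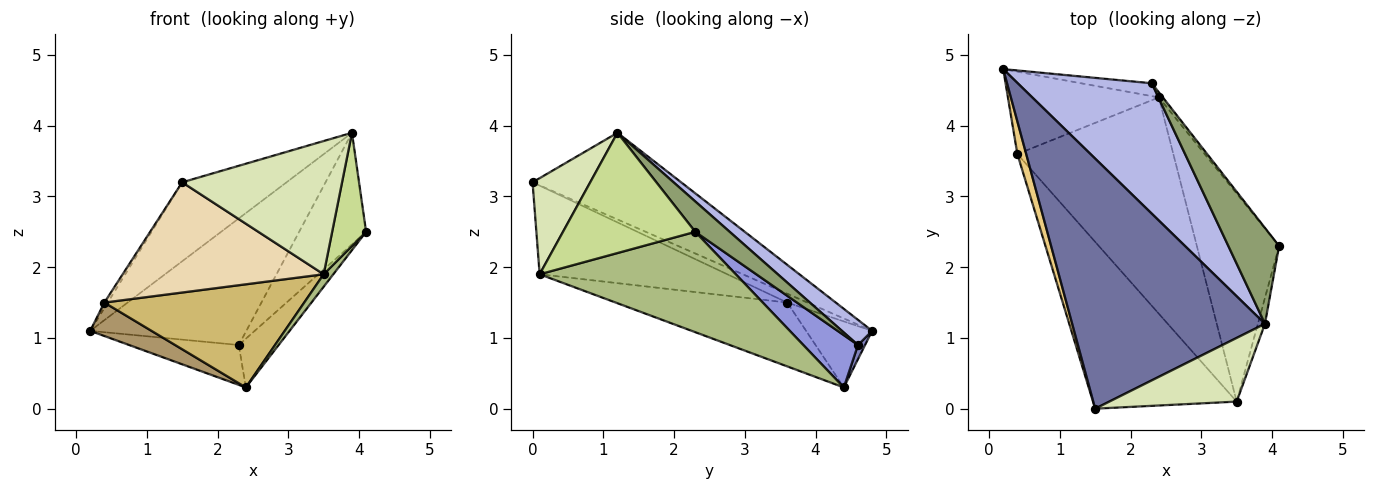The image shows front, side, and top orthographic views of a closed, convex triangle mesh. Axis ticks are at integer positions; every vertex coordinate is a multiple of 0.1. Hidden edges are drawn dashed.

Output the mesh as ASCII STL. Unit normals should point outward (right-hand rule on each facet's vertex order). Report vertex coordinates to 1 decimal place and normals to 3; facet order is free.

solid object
 facet normal -0.394 0.277 0.876
  outer loop
   vertex 3.9 1.2 3.9
   vertex 0.2 4.8 1.1
   vertex 1.5 0.0 3.2
  endloop
 endfacet
 facet normal 0.061 0.950 -0.306
  outer loop
   vertex 2.3 4.6 0.9
   vertex 2.4 4.4 0.3
   vertex 0.2 4.8 1.1
  endloop
 endfacet
 facet normal 0.806 0.588 -0.062
  outer loop
   vertex 2.3 4.6 0.9
   vertex 4.1 2.3 2.5
   vertex 2.4 4.4 0.3
  endloop
 endfacet
 facet normal 0.133 0.690 0.711
  outer loop
   vertex 2.3 4.6 0.9
   vertex 0.2 4.8 1.1
   vertex 3.9 1.2 3.9
  endloop
 endfacet
 facet normal 0.363 0.707 0.607
  outer loop
   vertex 2.3 4.6 0.9
   vertex 3.9 1.2 3.9
   vertex 4.1 2.3 2.5
  endloop
 endfacet
 facet normal 0.773 -0.038 -0.633
  outer loop
   vertex 3.5 0.1 1.9
   vertex 2.4 4.4 0.3
   vertex 4.1 2.3 2.5
  endloop
 endfacet
 facet normal 0.967 -0.248 -0.057
  outer loop
   vertex 3.5 0.1 1.9
   vertex 4.1 2.3 2.5
   vertex 3.9 1.2 3.9
  endloop
 endfacet
 facet normal 0.309 -0.858 0.410
  outer loop
   vertex 3.5 0.1 1.9
   vertex 3.9 1.2 3.9
   vertex 1.5 0.0 3.2
  endloop
 endfacet
 facet normal -0.376 -0.349 -0.859
  outer loop
   vertex 0.4 3.6 1.5
   vertex 0.2 4.8 1.1
   vertex 2.4 4.4 0.3
  endloop
 endfacet
 facet normal -0.347 -0.404 -0.847
  outer loop
   vertex 0.4 3.6 1.5
   vertex 2.4 4.4 0.3
   vertex 3.5 0.1 1.9
  endloop
 endfacet
 facet normal -0.702 0.117 0.702
  outer loop
   vertex 0.4 3.6 1.5
   vertex 1.5 0.0 3.2
   vertex 0.2 4.8 1.1
  endloop
 endfacet
 facet normal -0.458 -0.490 -0.742
  outer loop
   vertex 0.4 3.6 1.5
   vertex 3.5 0.1 1.9
   vertex 1.5 0.0 3.2
  endloop
 endfacet
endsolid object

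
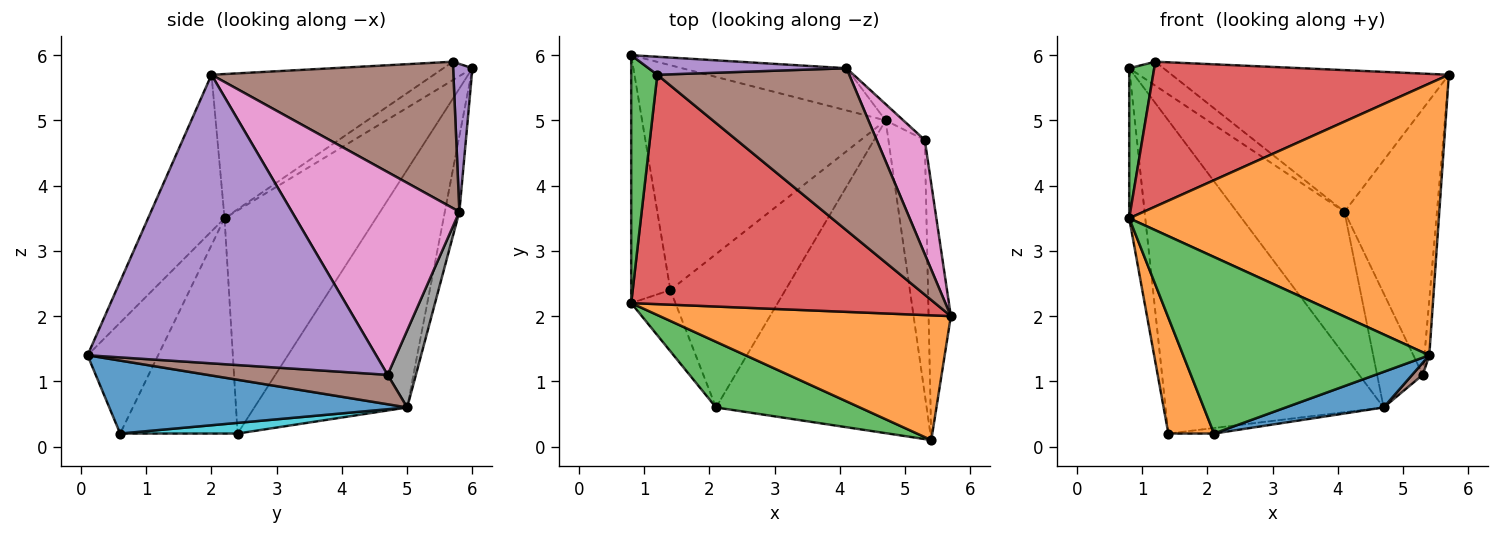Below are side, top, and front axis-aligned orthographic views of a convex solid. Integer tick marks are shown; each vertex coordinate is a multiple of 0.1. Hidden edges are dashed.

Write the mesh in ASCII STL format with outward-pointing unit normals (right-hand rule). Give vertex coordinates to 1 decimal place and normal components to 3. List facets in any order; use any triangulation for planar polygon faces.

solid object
 facet normal 0.325 -0.107 -0.940
  outer loop
   vertex 4.7 5.0 0.6
   vertex 5.4 0.1 1.4
   vertex 2.1 0.6 0.2
  endloop
 endfacet
 facet normal -0.219 -0.887 0.407
  outer loop
   vertex 0.8 2.2 3.5
   vertex 5.4 0.1 1.4
   vertex 5.7 2.0 5.7
  endloop
 endfacet
 facet normal -0.260 -0.905 0.337
  outer loop
   vertex 0.8 2.2 3.5
   vertex 2.1 0.6 0.2
   vertex 5.4 0.1 1.4
  endloop
 endfacet
 facet normal -0.129 0.952 -0.279
  outer loop
   vertex 4.1 5.8 3.6
   vertex 4.7 5.0 0.6
   vertex 0.8 6.0 5.8
  endloop
 endfacet
 facet normal 0.997 0.017 -0.077
  outer loop
   vertex 5.3 4.7 1.1
   vertex 5.7 2.0 5.7
   vertex 5.4 0.1 1.4
  endloop
 endfacet
 facet normal 0.629 -0.037 -0.777
  outer loop
   vertex 5.3 4.7 1.1
   vertex 5.4 0.1 1.4
   vertex 4.7 5.0 0.6
  endloop
 endfacet
 facet normal 0.857 0.473 0.203
  outer loop
   vertex 5.3 4.7 1.1
   vertex 4.1 5.8 3.6
   vertex 5.7 2.0 5.7
  endloop
 endfacet
 facet normal 0.523 0.844 -0.121
  outer loop
   vertex 5.3 4.7 1.1
   vertex 4.7 5.0 0.6
   vertex 4.1 5.8 3.6
  endloop
 endfacet
 facet normal -0.495 0.706 -0.507
  outer loop
   vertex 1.4 2.4 0.2
   vertex 0.8 6.0 5.8
   vertex 4.7 5.0 0.6
  endloop
 endfacet
 facet normal 0.092 0.036 -0.995
  outer loop
   vertex 1.4 2.4 0.2
   vertex 4.7 5.0 0.6
   vertex 2.1 0.6 0.2
  endloop
 endfacet
 facet normal -0.980 0.104 -0.172
  outer loop
   vertex 1.4 2.4 0.2
   vertex 0.8 2.2 3.5
   vertex 0.8 6.0 5.8
  endloop
 endfacet
 facet normal -0.915 -0.356 -0.188
  outer loop
   vertex 1.4 2.4 0.2
   vertex 2.1 0.6 0.2
   vertex 0.8 2.2 3.5
  endloop
 endfacet
 facet normal -0.516 -0.444 0.733
  outer loop
   vertex 1.2 5.7 5.9
   vertex 0.8 6.0 5.8
   vertex 0.8 2.2 3.5
  endloop
 endfacet
 facet normal -0.373 -0.495 0.785
  outer loop
   vertex 1.2 5.7 5.9
   vertex 0.8 2.2 3.5
   vertex 5.7 2.0 5.7
  endloop
 endfacet
 facet normal 0.410 0.729 0.548
  outer loop
   vertex 1.2 5.7 5.9
   vertex 4.1 5.8 3.6
   vertex 0.8 6.0 5.8
  endloop
 endfacet
 facet normal 0.498 0.571 0.653
  outer loop
   vertex 1.2 5.7 5.9
   vertex 5.7 2.0 5.7
   vertex 4.1 5.8 3.6
  endloop
 endfacet
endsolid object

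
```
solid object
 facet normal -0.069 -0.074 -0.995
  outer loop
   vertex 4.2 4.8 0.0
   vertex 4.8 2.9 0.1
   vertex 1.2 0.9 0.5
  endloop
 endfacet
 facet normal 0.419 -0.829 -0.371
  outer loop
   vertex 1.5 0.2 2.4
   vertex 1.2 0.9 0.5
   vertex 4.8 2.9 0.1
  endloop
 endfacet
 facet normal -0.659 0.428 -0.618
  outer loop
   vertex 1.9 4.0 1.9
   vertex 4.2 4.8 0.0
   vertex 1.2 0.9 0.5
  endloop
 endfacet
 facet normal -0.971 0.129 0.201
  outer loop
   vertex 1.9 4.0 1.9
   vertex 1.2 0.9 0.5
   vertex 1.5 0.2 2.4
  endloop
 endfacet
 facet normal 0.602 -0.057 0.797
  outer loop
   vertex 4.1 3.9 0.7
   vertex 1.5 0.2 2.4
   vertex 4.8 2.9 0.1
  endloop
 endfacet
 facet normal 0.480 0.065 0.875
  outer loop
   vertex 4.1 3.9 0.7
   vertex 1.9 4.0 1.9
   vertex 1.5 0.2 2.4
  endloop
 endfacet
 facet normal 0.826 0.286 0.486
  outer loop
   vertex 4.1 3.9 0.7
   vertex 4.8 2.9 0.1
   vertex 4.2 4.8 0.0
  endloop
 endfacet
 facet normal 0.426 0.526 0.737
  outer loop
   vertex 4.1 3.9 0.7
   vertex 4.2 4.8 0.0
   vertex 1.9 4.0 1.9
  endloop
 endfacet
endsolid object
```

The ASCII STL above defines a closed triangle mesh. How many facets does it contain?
8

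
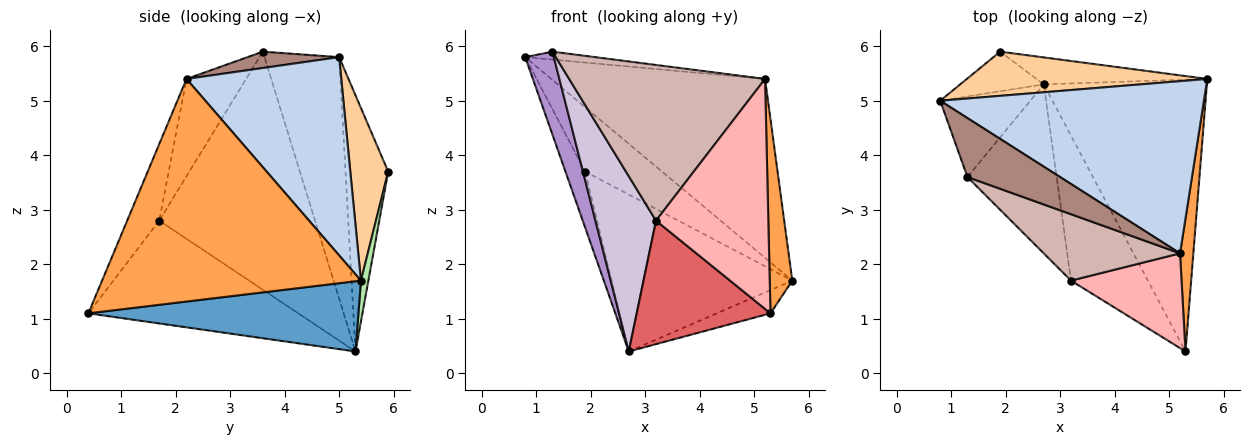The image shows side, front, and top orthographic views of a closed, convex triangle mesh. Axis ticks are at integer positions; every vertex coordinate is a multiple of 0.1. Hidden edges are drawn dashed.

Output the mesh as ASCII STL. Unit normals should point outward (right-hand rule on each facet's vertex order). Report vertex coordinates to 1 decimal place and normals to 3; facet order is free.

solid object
 facet normal 0.394 0.078 -0.916
  outer loop
   vertex 2.7 5.3 0.4
   vertex 5.7 5.4 1.7
   vertex 5.3 0.4 1.1
  endloop
 endfacet
 facet normal 0.462 0.639 0.615
  outer loop
   vertex 5.2 2.2 5.4
   vertex 5.7 5.4 1.7
   vertex 0.8 5.0 5.8
  endloop
 endfacet
 facet normal 0.994 -0.087 0.059
  outer loop
   vertex 5.2 2.2 5.4
   vertex 5.3 0.4 1.1
   vertex 5.7 5.4 1.7
  endloop
 endfacet
 facet normal 0.377 0.764 0.524
  outer loop
   vertex 1.9 5.9 3.7
   vertex 0.8 5.0 5.8
   vertex 5.7 5.4 1.7
  endloop
 endfacet
 facet normal -0.871 0.401 -0.284
  outer loop
   vertex 1.9 5.9 3.7
   vertex 2.7 5.3 0.4
   vertex 0.8 5.0 5.8
  endloop
 endfacet
 facet normal 0.041 0.985 -0.169
  outer loop
   vertex 1.9 5.9 3.7
   vertex 5.7 5.4 1.7
   vertex 2.7 5.3 0.4
  endloop
 endfacet
 facet normal -0.713 -0.455 -0.533
  outer loop
   vertex 3.2 1.7 2.8
   vertex 2.7 5.3 0.4
   vertex 5.3 0.4 1.1
  endloop
 endfacet
 facet normal -0.255 -0.894 0.368
  outer loop
   vertex 3.2 1.7 2.8
   vertex 5.3 0.4 1.1
   vertex 5.2 2.2 5.4
  endloop
 endfacet
 facet normal -0.882 -0.338 -0.329
  outer loop
   vertex 1.3 3.6 5.9
   vertex 0.8 5.0 5.8
   vertex 2.7 5.3 0.4
  endloop
 endfacet
 facet normal -0.880 -0.342 -0.330
  outer loop
   vertex 1.3 3.6 5.9
   vertex 2.7 5.3 0.4
   vertex 3.2 1.7 2.8
  endloop
 endfacet
 facet normal 0.172 0.131 0.976
  outer loop
   vertex 1.3 3.6 5.9
   vertex 5.2 2.2 5.4
   vertex 0.8 5.0 5.8
  endloop
 endfacet
 facet normal -0.270 -0.886 0.378
  outer loop
   vertex 1.3 3.6 5.9
   vertex 3.2 1.7 2.8
   vertex 5.2 2.2 5.4
  endloop
 endfacet
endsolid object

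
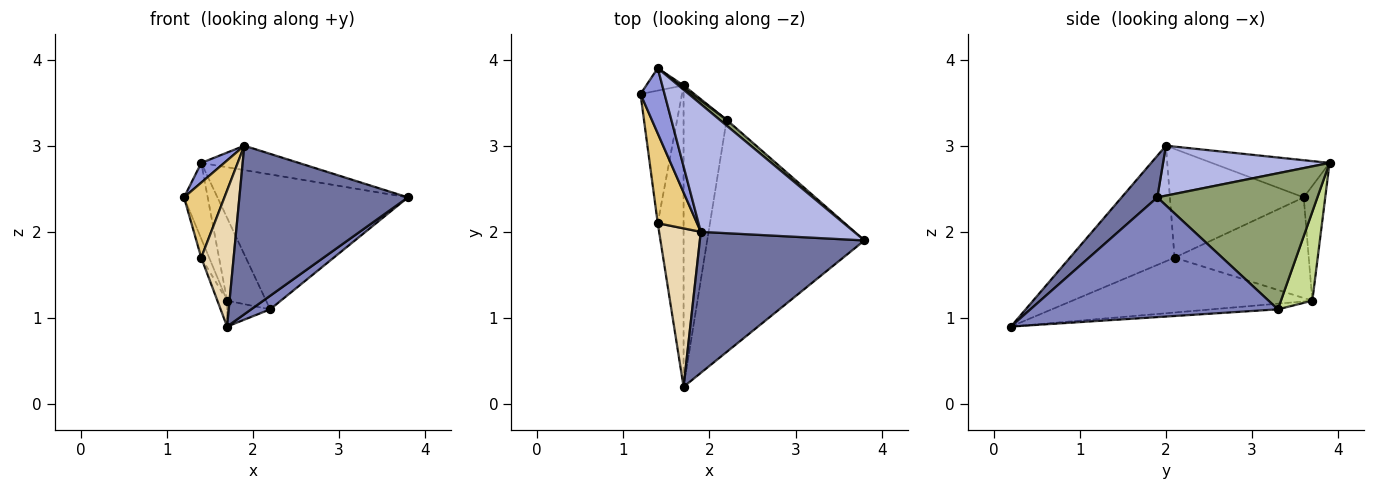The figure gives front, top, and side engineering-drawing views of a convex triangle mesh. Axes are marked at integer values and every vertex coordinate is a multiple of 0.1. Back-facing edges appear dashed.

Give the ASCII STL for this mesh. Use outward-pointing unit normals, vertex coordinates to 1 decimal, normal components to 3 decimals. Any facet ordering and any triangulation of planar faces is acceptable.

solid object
 facet normal 0.160 -0.757 0.634
  outer loop
   vertex 1.9 2.0 3.0
   vertex 1.7 0.2 0.9
   vertex 3.8 1.9 2.4
  endloop
 endfacet
 facet normal 0.605 -0.046 -0.795
  outer loop
   vertex 2.2 3.3 1.1
   vertex 3.8 1.9 2.4
   vertex 1.7 0.2 0.9
  endloop
 endfacet
 facet normal -0.829 -0.162 0.536
  outer loop
   vertex 1.4 3.9 2.8
   vertex 1.2 3.6 2.4
   vertex 1.9 2.0 3.0
  endloop
 endfacet
 facet normal 0.305 0.179 0.935
  outer loop
   vertex 1.4 3.9 2.8
   vertex 1.9 2.0 3.0
   vertex 3.8 1.9 2.4
  endloop
 endfacet
 facet normal 0.643 0.765 0.033
  outer loop
   vertex 1.4 3.9 2.8
   vertex 3.8 1.9 2.4
   vertex 2.2 3.3 1.1
  endloop
 endfacet
 facet normal -0.657 0.723 -0.214
  outer loop
   vertex 1.7 3.7 1.2
   vertex 1.2 3.6 2.4
   vertex 1.4 3.9 2.8
  endloop
 endfacet
 facet normal 0.627 0.779 0.020
  outer loop
   vertex 1.7 3.7 1.2
   vertex 1.4 3.9 2.8
   vertex 2.2 3.3 1.1
  endloop
 endfacet
 facet normal -0.130 0.085 -0.988
  outer loop
   vertex 1.7 3.7 1.2
   vertex 2.2 3.3 1.1
   vertex 1.7 0.2 0.9
  endloop
 endfacet
 facet normal -0.923 0.054 -0.380
  outer loop
   vertex 1.4 2.1 1.7
   vertex 1.2 3.6 2.4
   vertex 1.7 3.7 1.2
  endloop
 endfacet
 facet normal -0.904 0.036 -0.426
  outer loop
   vertex 1.4 2.1 1.7
   vertex 1.7 3.7 1.2
   vertex 1.7 0.2 0.9
  endloop
 endfacet
 facet normal -0.905 -0.273 0.327
  outer loop
   vertex 1.4 2.1 1.7
   vertex 1.9 2.0 3.0
   vertex 1.2 3.6 2.4
  endloop
 endfacet
 facet normal -0.903 -0.280 0.326
  outer loop
   vertex 1.4 2.1 1.7
   vertex 1.7 0.2 0.9
   vertex 1.9 2.0 3.0
  endloop
 endfacet
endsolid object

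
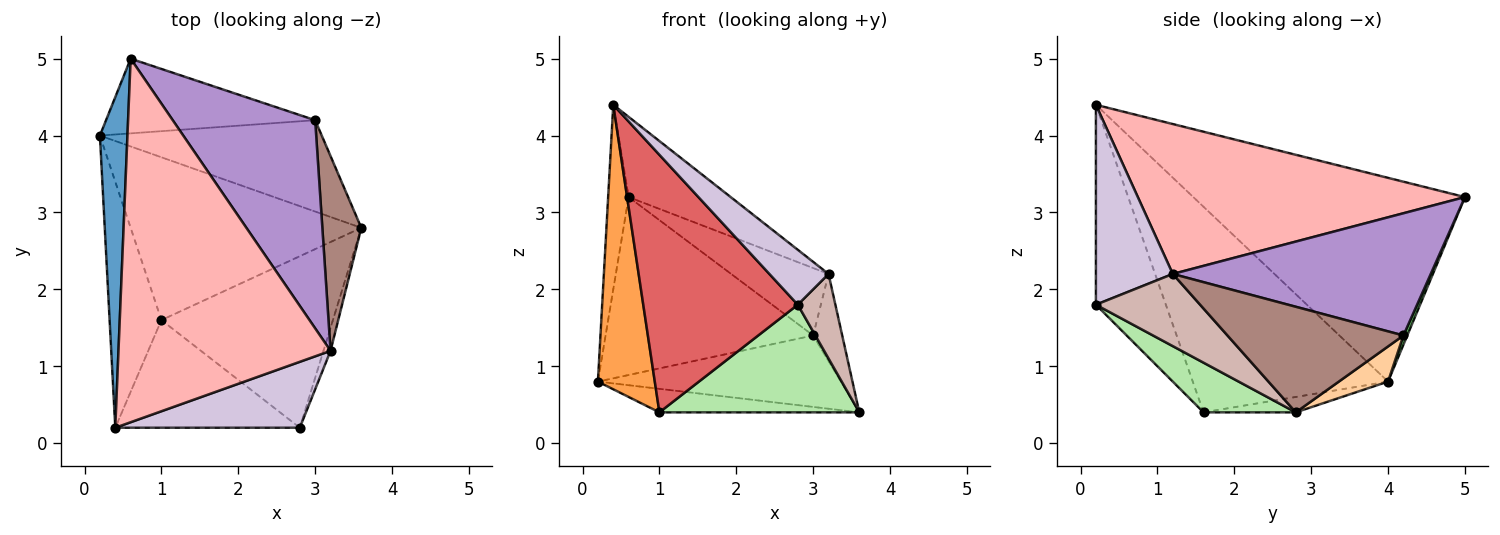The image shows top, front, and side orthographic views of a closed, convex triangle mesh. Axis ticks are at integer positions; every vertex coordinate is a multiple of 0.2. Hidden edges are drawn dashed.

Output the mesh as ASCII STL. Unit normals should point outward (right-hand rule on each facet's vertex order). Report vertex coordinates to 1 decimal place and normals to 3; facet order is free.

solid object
 facet normal -0.988 0.075 0.134
  outer loop
   vertex 0.6 5.0 3.2
   vertex 0.2 4.0 0.8
   vertex 0.4 0.2 4.4
  endloop
 endfacet
 facet normal -0.066 0.143 -0.988
  outer loop
   vertex 1.0 1.6 0.4
   vertex 0.2 4.0 0.8
   vertex 3.6 2.8 0.4
  endloop
 endfacet
 facet normal -0.933 -0.272 -0.235
  outer loop
   vertex 1.0 1.6 0.4
   vertex 0.4 0.2 4.4
   vertex 0.2 4.0 0.8
  endloop
 endfacet
 facet normal 0.124 0.611 -0.782
  outer loop
   vertex 3.0 4.2 1.4
   vertex 3.6 2.8 0.4
   vertex 0.2 4.0 0.8
  endloop
 endfacet
 facet normal 0.017 0.922 -0.387
  outer loop
   vertex 3.0 4.2 1.4
   vertex 0.2 4.0 0.8
   vertex 0.6 5.0 3.2
  endloop
 endfacet
 facet normal 0.238 -0.516 -0.823
  outer loop
   vertex 2.8 0.2 1.8
   vertex 1.0 1.6 0.4
   vertex 3.6 2.8 0.4
  endloop
 endfacet
 facet normal -0.385 -0.851 -0.356
  outer loop
   vertex 2.8 0.2 1.8
   vertex 0.4 0.2 4.4
   vertex 1.0 1.6 0.4
  endloop
 endfacet
 facet normal 0.568 0.177 0.804
  outer loop
   vertex 3.2 1.2 2.2
   vertex 0.6 5.0 3.2
   vertex 0.4 0.2 4.4
  endloop
 endfacet
 facet normal 0.632 0.239 0.737
  outer loop
   vertex 3.2 1.2 2.2
   vertex 3.0 4.2 1.4
   vertex 0.6 5.0 3.2
  endloop
 endfacet
 facet normal 0.640 -0.492 0.590
  outer loop
   vertex 3.2 1.2 2.2
   vertex 0.4 0.2 4.4
   vertex 2.8 0.2 1.8
  endloop
 endfacet
 facet normal 0.927 0.153 0.342
  outer loop
   vertex 3.2 1.2 2.2
   vertex 3.6 2.8 0.4
   vertex 3.0 4.2 1.4
  endloop
 endfacet
 facet normal 0.937 -0.338 -0.092
  outer loop
   vertex 3.2 1.2 2.2
   vertex 2.8 0.2 1.8
   vertex 3.6 2.8 0.4
  endloop
 endfacet
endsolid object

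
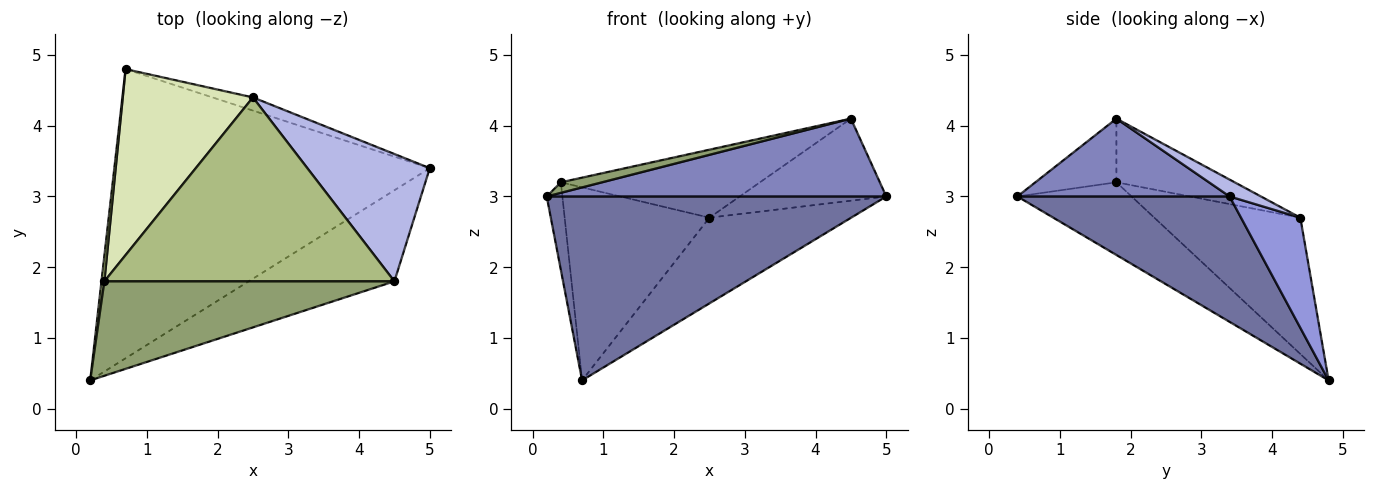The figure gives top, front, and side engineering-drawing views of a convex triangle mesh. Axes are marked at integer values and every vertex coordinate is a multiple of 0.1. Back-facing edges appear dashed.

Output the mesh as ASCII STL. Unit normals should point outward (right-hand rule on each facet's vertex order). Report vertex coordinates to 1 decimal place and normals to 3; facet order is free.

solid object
 facet normal 0.318 -0.509 -0.800
  outer loop
   vertex 0.7 4.8 0.4
   vertex 5.0 3.4 3.0
   vertex 0.2 0.4 3.0
  endloop
 endfacet
 facet normal 0.376 -0.602 -0.704
  outer loop
   vertex 4.5 1.8 4.1
   vertex 0.2 0.4 3.0
   vertex 5.0 3.4 3.0
  endloop
 endfacet
 facet normal 0.382 0.913 -0.140
  outer loop
   vertex 2.5 4.4 2.7
   vertex 5.0 3.4 3.0
   vertex 0.7 4.8 0.4
  endloop
 endfacet
 facet normal 0.115 0.538 0.835
  outer loop
   vertex 2.5 4.4 2.7
   vertex 4.5 1.8 4.1
   vertex 5.0 3.4 3.0
  endloop
 endfacet
 facet normal -0.213 -0.108 0.971
  outer loop
   vertex 0.4 1.8 3.2
   vertex 0.2 0.4 3.0
   vertex 4.5 1.8 4.1
  endloop
 endfacet
 facet normal -0.202 0.340 0.919
  outer loop
   vertex 0.4 1.8 3.2
   vertex 4.5 1.8 4.1
   vertex 2.5 4.4 2.7
  endloop
 endfacet
 facet normal -0.990 0.136 0.039
  outer loop
   vertex 0.4 1.8 3.2
   vertex 0.7 4.8 0.4
   vertex 0.2 0.4 3.0
  endloop
 endfacet
 facet normal -0.588 0.583 0.561
  outer loop
   vertex 0.4 1.8 3.2
   vertex 2.5 4.4 2.7
   vertex 0.7 4.8 0.4
  endloop
 endfacet
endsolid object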